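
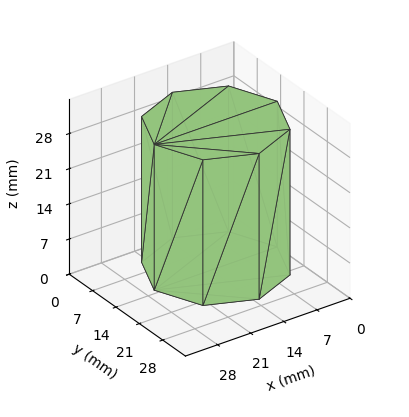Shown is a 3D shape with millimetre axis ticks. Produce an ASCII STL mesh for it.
Reading the render: the shape is a regular 8-sided prism (a cylinder approximated with 8 flat sides), circumscribed radius ≈ 13 mm, height ≈ 29 mm (dimensions read to the nearest mm from the axis ticks). For the STL, each face is triangulated and given an outward normal.

solid part
  facet normal 0.0000 0.0000 -1.0000
    outer loop
      vertex 13.000 26.000 0.000
      vertex 22.192 22.192 0.000
      vertex 26.000 13.000 0.000
    endloop
  endfacet
  facet normal 0.0000 0.0000 -1.0000
    outer loop
      vertex 3.808 22.192 0.000
      vertex 13.000 26.000 0.000
      vertex 26.000 13.000 0.000
    endloop
  endfacet
  facet normal 0.0000 0.0000 -1.0000
    outer loop
      vertex 0.000 13.000 0.000
      vertex 3.808 22.192 0.000
      vertex 26.000 13.000 0.000
    endloop
  endfacet
  facet normal 0.0000 0.0000 -1.0000
    outer loop
      vertex 3.808 3.808 0.000
      vertex 0.000 13.000 0.000
      vertex 26.000 13.000 0.000
    endloop
  endfacet
  facet normal 0.0000 0.0000 -1.0000
    outer loop
      vertex 13.000 0.000 0.000
      vertex 3.808 3.808 0.000
      vertex 26.000 13.000 0.000
    endloop
  endfacet
  facet normal 0.0000 0.0000 -1.0000
    outer loop
      vertex 22.192 3.808 0.000
      vertex 13.000 0.000 0.000
      vertex 26.000 13.000 0.000
    endloop
  endfacet
  facet normal 0.0000 0.0000 1.0000
    outer loop
      vertex 26.000 13.000 29.000
      vertex 22.192 22.192 29.000
      vertex 13.000 26.000 29.000
    endloop
  endfacet
  facet normal 0.0000 0.0000 1.0000
    outer loop
      vertex 26.000 13.000 29.000
      vertex 13.000 26.000 29.000
      vertex 3.808 22.192 29.000
    endloop
  endfacet
  facet normal 0.0000 0.0000 1.0000
    outer loop
      vertex 26.000 13.000 29.000
      vertex 3.808 22.192 29.000
      vertex 0.000 13.000 29.000
    endloop
  endfacet
  facet normal 0.0000 0.0000 1.0000
    outer loop
      vertex 26.000 13.000 29.000
      vertex 0.000 13.000 29.000
      vertex 3.808 3.808 29.000
    endloop
  endfacet
  facet normal 0.0000 0.0000 1.0000
    outer loop
      vertex 26.000 13.000 29.000
      vertex 3.808 3.808 29.000
      vertex 13.000 0.000 29.000
    endloop
  endfacet
  facet normal 0.0000 0.0000 1.0000
    outer loop
      vertex 26.000 13.000 29.000
      vertex 13.000 0.000 29.000
      vertex 22.192 3.808 29.000
    endloop
  endfacet
  facet normal 0.9239 0.3827 0.0000
    outer loop
      vertex 26.000 13.000 0.000
      vertex 22.192 22.192 0.000
      vertex 22.192 22.192 29.000
    endloop
  endfacet
  facet normal 0.9239 0.3827 0.0000
    outer loop
      vertex 26.000 13.000 0.000
      vertex 22.192 22.192 29.000
      vertex 26.000 13.000 29.000
    endloop
  endfacet
  facet normal 0.3827 0.9239 0.0000
    outer loop
      vertex 22.192 22.192 0.000
      vertex 13.000 26.000 0.000
      vertex 13.000 26.000 29.000
    endloop
  endfacet
  facet normal 0.3827 0.9239 0.0000
    outer loop
      vertex 22.192 22.192 0.000
      vertex 13.000 26.000 29.000
      vertex 22.192 22.192 29.000
    endloop
  endfacet
  facet normal -0.3827 0.9239 0.0000
    outer loop
      vertex 13.000 26.000 0.000
      vertex 3.808 22.192 0.000
      vertex 3.808 22.192 29.000
    endloop
  endfacet
  facet normal -0.3827 0.9239 0.0000
    outer loop
      vertex 13.000 26.000 0.000
      vertex 3.808 22.192 29.000
      vertex 13.000 26.000 29.000
    endloop
  endfacet
  facet normal -0.9239 0.3827 0.0000
    outer loop
      vertex 3.808 22.192 0.000
      vertex 0.000 13.000 0.000
      vertex 0.000 13.000 29.000
    endloop
  endfacet
  facet normal -0.9239 0.3827 0.0000
    outer loop
      vertex 3.808 22.192 0.000
      vertex 0.000 13.000 29.000
      vertex 3.808 22.192 29.000
    endloop
  endfacet
  facet normal -0.9239 -0.3827 0.0000
    outer loop
      vertex 0.000 13.000 0.000
      vertex 3.808 3.808 0.000
      vertex 3.808 3.808 29.000
    endloop
  endfacet
  facet normal -0.9239 -0.3827 0.0000
    outer loop
      vertex 0.000 13.000 0.000
      vertex 3.808 3.808 29.000
      vertex 0.000 13.000 29.000
    endloop
  endfacet
  facet normal -0.3827 -0.9239 0.0000
    outer loop
      vertex 3.808 3.808 0.000
      vertex 13.000 0.000 0.000
      vertex 13.000 0.000 29.000
    endloop
  endfacet
  facet normal -0.3827 -0.9239 0.0000
    outer loop
      vertex 3.808 3.808 0.000
      vertex 13.000 0.000 29.000
      vertex 3.808 3.808 29.000
    endloop
  endfacet
  facet normal 0.3827 -0.9239 0.0000
    outer loop
      vertex 13.000 0.000 0.000
      vertex 22.192 3.808 0.000
      vertex 22.192 3.808 29.000
    endloop
  endfacet
  facet normal 0.3827 -0.9239 0.0000
    outer loop
      vertex 13.000 0.000 0.000
      vertex 22.192 3.808 29.000
      vertex 13.000 0.000 29.000
    endloop
  endfacet
  facet normal 0.9239 -0.3827 0.0000
    outer loop
      vertex 22.192 3.808 0.000
      vertex 26.000 13.000 0.000
      vertex 26.000 13.000 29.000
    endloop
  endfacet
  facet normal 0.9239 -0.3827 0.0000
    outer loop
      vertex 22.192 3.808 0.000
      vertex 26.000 13.000 29.000
      vertex 22.192 3.808 29.000
    endloop
  endfacet
endsolid part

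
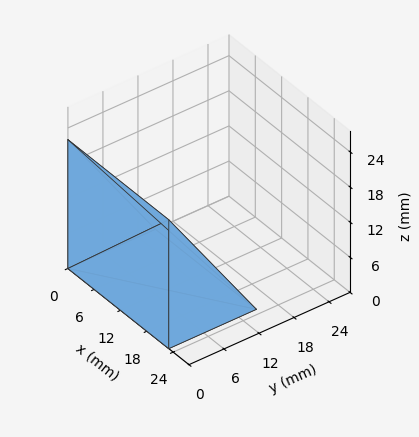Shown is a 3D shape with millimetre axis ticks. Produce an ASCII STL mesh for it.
Reading the render: the shape is a wedge (ramp): 23 × 15 mm base, rising to 22 mm along the y=0 edge and sloping linearly to z=0 at y=15 (dimensions read to the nearest mm from the axis ticks). For the STL, each face is triangulated and given an outward normal.

solid part
  facet normal 0.0000 0.0000 -1.0000
    outer loop
      vertex 23.000 15.000 0.000
      vertex 23.000 0.000 0.000
      vertex 0.000 0.000 0.000
    endloop
  endfacet
  facet normal 0.0000 0.0000 -1.0000
    outer loop
      vertex 0.000 15.000 0.000
      vertex 23.000 15.000 0.000
      vertex 0.000 0.000 0.000
    endloop
  endfacet
  facet normal 0.0000 -1.0000 0.0000
    outer loop
      vertex 0.000 0.000 0.000
      vertex 23.000 0.000 0.000
      vertex 23.000 0.000 22.000
    endloop
  endfacet
  facet normal 0.0000 -1.0000 0.0000
    outer loop
      vertex 0.000 0.000 0.000
      vertex 23.000 0.000 22.000
      vertex 0.000 0.000 22.000
    endloop
  endfacet
  facet normal 0.0000 0.8262 0.5633
    outer loop
      vertex 0.000 0.000 22.000
      vertex 23.000 0.000 22.000
      vertex 23.000 15.000 0.000
    endloop
  endfacet
  facet normal 0.0000 0.8262 0.5633
    outer loop
      vertex 0.000 0.000 22.000
      vertex 23.000 15.000 0.000
      vertex 0.000 15.000 0.000
    endloop
  endfacet
  facet normal -1.0000 0.0000 0.0000
    outer loop
      vertex 0.000 0.000 22.000
      vertex 0.000 15.000 0.000
      vertex 0.000 0.000 0.000
    endloop
  endfacet
  facet normal 1.0000 0.0000 0.0000
    outer loop
      vertex 23.000 0.000 0.000
      vertex 23.000 15.000 0.000
      vertex 23.000 0.000 22.000
    endloop
  endfacet
endsolid part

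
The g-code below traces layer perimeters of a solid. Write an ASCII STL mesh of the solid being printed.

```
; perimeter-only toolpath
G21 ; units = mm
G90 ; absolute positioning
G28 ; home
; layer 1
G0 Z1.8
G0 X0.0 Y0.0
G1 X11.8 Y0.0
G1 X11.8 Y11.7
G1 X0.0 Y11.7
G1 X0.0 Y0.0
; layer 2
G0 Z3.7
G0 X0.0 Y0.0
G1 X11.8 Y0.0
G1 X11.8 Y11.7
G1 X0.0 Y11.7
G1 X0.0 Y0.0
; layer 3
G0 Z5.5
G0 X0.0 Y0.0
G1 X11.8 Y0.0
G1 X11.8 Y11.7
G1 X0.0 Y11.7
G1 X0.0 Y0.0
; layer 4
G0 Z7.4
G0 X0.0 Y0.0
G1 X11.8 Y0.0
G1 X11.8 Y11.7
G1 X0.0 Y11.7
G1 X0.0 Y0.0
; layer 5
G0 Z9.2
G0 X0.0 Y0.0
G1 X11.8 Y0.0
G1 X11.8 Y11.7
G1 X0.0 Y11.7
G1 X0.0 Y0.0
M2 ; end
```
solid part
  facet normal 0.0000 0.0000 -1.0000
    outer loop
      vertex 11.8 11.7 0.0
      vertex 11.8 0.0 0.0
      vertex 0.0 0.0 0.0
    endloop
  endfacet
  facet normal 0.0000 0.0000 -1.0000
    outer loop
      vertex 0.0 11.7 0.0
      vertex 11.8 11.7 0.0
      vertex 0.0 0.0 0.0
    endloop
  endfacet
  facet normal 0.0000 0.0000 1.0000
    outer loop
      vertex 0.0 0.0 9.2
      vertex 11.8 0.0 9.2
      vertex 11.8 11.7 9.2
    endloop
  endfacet
  facet normal 0.0000 0.0000 1.0000
    outer loop
      vertex 0.0 0.0 9.2
      vertex 11.8 11.7 9.2
      vertex 0.0 11.7 9.2
    endloop
  endfacet
  facet normal 0.0000 -1.0000 0.0000
    outer loop
      vertex 0.0 0.0 0.0
      vertex 11.8 0.0 0.0
      vertex 11.8 0.0 9.2
    endloop
  endfacet
  facet normal 0.0000 -1.0000 0.0000
    outer loop
      vertex 0.0 0.0 0.0
      vertex 11.8 0.0 9.2
      vertex 0.0 0.0 9.2
    endloop
  endfacet
  facet normal 0.0000 1.0000 0.0000
    outer loop
      vertex 11.8 11.7 9.2
      vertex 11.8 11.7 0.0
      vertex 0.0 11.7 0.0
    endloop
  endfacet
  facet normal 0.0000 1.0000 0.0000
    outer loop
      vertex 0.0 11.7 9.2
      vertex 11.8 11.7 9.2
      vertex 0.0 11.7 0.0
    endloop
  endfacet
  facet normal -1.0000 0.0000 0.0000
    outer loop
      vertex 0.0 11.7 9.2
      vertex 0.0 11.7 0.0
      vertex 0.0 0.0 0.0
    endloop
  endfacet
  facet normal -1.0000 0.0000 0.0000
    outer loop
      vertex 0.0 0.0 9.2
      vertex 0.0 11.7 9.2
      vertex 0.0 0.0 0.0
    endloop
  endfacet
  facet normal 1.0000 0.0000 0.0000
    outer loop
      vertex 11.8 0.0 0.0
      vertex 11.8 11.7 0.0
      vertex 11.8 11.7 9.2
    endloop
  endfacet
  facet normal 1.0000 0.0000 0.0000
    outer loop
      vertex 11.8 0.0 0.0
      vertex 11.8 11.7 9.2
      vertex 11.8 0.0 9.2
    endloop
  endfacet
endsolid part

The G0 Z moves step by Δz≈1.8 mm. Every layer's G1 loop is the same polygon, so the solid is a straight extrusion of it from z=0 to z≈9.2. Closing with flat bottom and top caps and triangulating gives 12 facets — a rectangular box, roughly 11.8 × 11.7 mm footprint and 9.2 mm tall.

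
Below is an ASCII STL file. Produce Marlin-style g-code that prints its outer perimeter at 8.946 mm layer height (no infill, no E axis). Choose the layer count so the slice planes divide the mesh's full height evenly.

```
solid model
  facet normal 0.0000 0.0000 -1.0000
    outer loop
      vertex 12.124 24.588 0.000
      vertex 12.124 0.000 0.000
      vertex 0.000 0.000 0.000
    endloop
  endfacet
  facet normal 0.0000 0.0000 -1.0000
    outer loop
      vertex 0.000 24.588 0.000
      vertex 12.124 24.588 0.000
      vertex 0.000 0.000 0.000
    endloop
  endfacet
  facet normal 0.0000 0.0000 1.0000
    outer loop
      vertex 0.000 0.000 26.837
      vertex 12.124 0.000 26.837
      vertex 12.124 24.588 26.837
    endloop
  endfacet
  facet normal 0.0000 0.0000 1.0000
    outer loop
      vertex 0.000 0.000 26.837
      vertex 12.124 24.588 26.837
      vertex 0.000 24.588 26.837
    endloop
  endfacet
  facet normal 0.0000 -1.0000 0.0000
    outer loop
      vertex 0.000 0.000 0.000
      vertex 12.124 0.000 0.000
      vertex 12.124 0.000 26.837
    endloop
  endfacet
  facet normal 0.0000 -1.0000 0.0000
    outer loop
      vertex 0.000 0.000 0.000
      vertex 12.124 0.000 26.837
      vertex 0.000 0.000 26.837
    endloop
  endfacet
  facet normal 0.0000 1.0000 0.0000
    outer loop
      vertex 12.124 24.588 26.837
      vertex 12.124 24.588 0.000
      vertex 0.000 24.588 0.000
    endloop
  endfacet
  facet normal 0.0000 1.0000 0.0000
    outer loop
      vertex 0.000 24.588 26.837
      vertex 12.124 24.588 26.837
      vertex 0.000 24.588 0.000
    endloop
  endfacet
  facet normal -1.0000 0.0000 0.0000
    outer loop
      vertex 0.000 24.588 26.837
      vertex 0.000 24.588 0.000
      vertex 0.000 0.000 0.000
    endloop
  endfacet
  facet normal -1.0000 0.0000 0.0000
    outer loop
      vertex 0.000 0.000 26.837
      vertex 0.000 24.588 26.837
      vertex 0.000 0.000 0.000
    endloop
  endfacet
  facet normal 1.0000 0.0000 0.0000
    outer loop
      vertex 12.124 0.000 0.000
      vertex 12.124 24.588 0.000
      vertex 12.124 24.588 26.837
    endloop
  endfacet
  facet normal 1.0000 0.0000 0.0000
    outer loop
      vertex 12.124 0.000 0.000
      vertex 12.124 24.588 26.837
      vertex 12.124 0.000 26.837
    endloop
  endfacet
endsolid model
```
; perimeter-only toolpath
G21 ; units = mm
G90 ; absolute positioning
G28 ; home
; layer 1
G0 Z8.946
G0 X0.000 Y0.000
G1 X12.124 Y0.000
G1 X12.124 Y24.588
G1 X0.000 Y24.588
G1 X0.000 Y0.000
; layer 2
G0 Z17.891
G0 X0.000 Y0.000
G1 X12.124 Y0.000
G1 X12.124 Y24.588
G1 X0.000 Y24.588
G1 X0.000 Y0.000
; layer 3
G0 Z26.837
G0 X0.000 Y0.000
G1 X12.124 Y0.000
G1 X12.124 Y24.588
G1 X0.000 Y24.588
G1 X0.000 Y0.000
M2 ; end

The solid is a rectangular box, roughly 12.1 × 24.6 mm footprint and 26.8 mm tall. Slicing at Δz = 8.946 mm — 3 equal slices spanning the solid's height, so layer i sits at z = i·h/3 — gives 3 non-empty perimeters. Each is a 4-segment closed polygon; G0 lifts to the layer z and rapids to the start vertex, then G1 traces the edges.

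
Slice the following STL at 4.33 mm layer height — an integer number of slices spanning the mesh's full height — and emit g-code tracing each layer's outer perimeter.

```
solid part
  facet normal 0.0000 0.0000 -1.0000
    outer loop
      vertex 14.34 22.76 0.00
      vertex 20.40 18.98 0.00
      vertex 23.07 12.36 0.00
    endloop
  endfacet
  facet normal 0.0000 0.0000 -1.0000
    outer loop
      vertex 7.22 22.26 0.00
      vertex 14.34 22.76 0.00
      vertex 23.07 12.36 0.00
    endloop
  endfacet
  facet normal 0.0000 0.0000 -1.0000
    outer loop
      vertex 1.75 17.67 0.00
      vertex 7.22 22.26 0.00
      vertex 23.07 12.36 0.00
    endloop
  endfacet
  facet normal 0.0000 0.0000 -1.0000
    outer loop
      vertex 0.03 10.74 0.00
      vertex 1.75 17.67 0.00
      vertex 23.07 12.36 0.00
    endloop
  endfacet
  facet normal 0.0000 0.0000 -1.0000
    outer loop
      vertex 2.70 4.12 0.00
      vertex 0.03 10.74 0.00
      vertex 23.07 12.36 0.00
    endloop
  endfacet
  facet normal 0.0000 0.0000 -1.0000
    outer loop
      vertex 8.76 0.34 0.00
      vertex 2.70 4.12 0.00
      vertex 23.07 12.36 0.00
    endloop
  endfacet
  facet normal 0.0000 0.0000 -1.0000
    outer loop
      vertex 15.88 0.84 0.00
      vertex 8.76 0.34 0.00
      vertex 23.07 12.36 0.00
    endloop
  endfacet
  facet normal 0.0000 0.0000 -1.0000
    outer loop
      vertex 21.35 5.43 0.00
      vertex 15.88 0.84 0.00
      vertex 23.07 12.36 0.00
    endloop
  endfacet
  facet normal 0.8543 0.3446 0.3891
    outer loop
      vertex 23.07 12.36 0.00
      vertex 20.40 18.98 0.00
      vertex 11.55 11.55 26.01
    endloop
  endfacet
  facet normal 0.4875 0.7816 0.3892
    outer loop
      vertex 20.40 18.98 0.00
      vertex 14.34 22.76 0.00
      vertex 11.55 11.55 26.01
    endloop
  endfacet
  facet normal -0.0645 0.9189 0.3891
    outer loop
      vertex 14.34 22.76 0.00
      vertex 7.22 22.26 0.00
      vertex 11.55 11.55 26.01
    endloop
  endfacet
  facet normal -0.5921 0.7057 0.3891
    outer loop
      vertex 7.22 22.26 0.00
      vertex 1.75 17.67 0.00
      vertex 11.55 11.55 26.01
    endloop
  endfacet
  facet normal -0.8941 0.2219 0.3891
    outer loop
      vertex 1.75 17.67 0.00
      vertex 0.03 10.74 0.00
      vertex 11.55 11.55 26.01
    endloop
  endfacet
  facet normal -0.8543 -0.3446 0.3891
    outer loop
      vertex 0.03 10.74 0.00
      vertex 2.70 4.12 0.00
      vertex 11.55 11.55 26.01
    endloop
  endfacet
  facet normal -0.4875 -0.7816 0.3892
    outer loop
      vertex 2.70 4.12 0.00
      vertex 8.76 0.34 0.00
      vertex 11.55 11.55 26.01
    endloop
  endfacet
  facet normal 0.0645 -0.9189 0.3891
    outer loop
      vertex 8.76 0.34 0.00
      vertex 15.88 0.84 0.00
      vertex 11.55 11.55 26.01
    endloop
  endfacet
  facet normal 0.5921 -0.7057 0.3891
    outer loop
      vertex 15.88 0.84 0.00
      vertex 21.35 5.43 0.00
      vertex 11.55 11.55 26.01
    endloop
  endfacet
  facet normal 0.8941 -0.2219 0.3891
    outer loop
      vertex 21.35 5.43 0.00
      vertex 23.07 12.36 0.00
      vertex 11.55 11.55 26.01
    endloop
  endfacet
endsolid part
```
; perimeter-only toolpath
G21 ; units = mm
G90 ; absolute positioning
G28 ; home
; layer 1
G0 Z4.33
G0 X21.15 Y12.22
G1 X18.93 Y17.74
G1 X13.88 Y20.89
G1 X7.94 Y20.48
G1 X3.38 Y16.65
G1 X1.95 Y10.88
G1 X4.17 Y5.36
G1 X9.22 Y2.21
G1 X15.16 Y2.62
G1 X19.72 Y6.45
G1 X21.15 Y12.22
; layer 2
G0 Z8.67
G0 X19.23 Y12.09
G1 X17.45 Y16.50
G1 X13.41 Y19.02
G1 X8.66 Y18.69
G1 X5.02 Y15.63
G1 X3.87 Y11.01
G1 X5.65 Y6.60
G1 X9.69 Y4.08
G1 X14.44 Y4.41
G1 X18.08 Y7.47
G1 X19.23 Y12.09
; layer 3
G0 Z13.00
G0 X17.31 Y11.96
G1 X15.97 Y15.27
G1 X12.95 Y17.16
G1 X9.38 Y16.91
G1 X6.65 Y14.61
G1 X5.79 Y11.14
G1 X7.12 Y7.84
G1 X10.16 Y5.95
G1 X13.71 Y6.20
G1 X16.45 Y8.49
G1 X17.31 Y11.96
; layer 4
G0 Z17.34
G0 X15.39 Y11.82
G1 X14.50 Y14.03
G1 X12.48 Y15.29
G1 X10.11 Y15.12
G1 X8.28 Y13.59
G1 X7.71 Y11.28
G1 X8.60 Y9.07
G1 X10.62 Y7.81
G1 X12.99 Y7.98
G1 X14.82 Y9.51
G1 X15.39 Y11.82
; layer 5
G0 Z21.68
G0 X13.47 Y11.69
G1 X13.03 Y12.79
G1 X12.02 Y13.42
G1 X10.83 Y13.34
G1 X9.92 Y12.57
G1 X9.63 Y11.42
G1 X10.08 Y10.31
G1 X11.09 Y9.68
G1 X12.27 Y9.77
G1 X13.18 Y10.53
G1 X13.47 Y11.69
M2 ; end

The solid is a regular 10-sided pyramid, base circumscribed radius ≈ 11.6 mm, apex at z ≈ 26 mm. Slicing at Δz = 4.33 mm — 6 equal slices spanning the solid's height, so layer i sits at z = i·h/6 — gives 5 non-empty perimeters. Each is a 10-segment closed polygon; G0 lifts to the layer z and rapids to the start vertex, then G1 traces the edges. The cross-section shrinks linearly with z (the slice at the apex is degenerate and omitted).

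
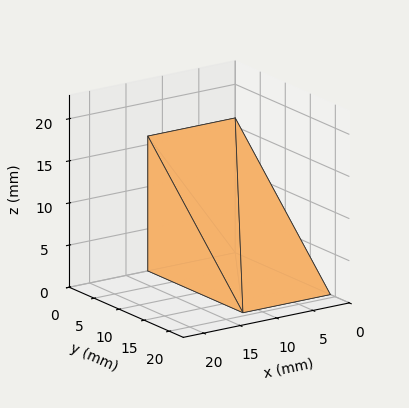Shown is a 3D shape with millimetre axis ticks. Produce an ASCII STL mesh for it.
Reading the render: the shape is a wedge (ramp): 12 × 19 mm base, rising to 16 mm along the y=0 edge and sloping linearly to z=0 at y=19 (dimensions read to the nearest mm from the axis ticks). For the STL, each face is triangulated and given an outward normal.

solid part
  facet normal 0.0000 0.0000 -1.0000
    outer loop
      vertex 12.000 19.000 0.000
      vertex 12.000 0.000 0.000
      vertex 0.000 0.000 0.000
    endloop
  endfacet
  facet normal 0.0000 0.0000 -1.0000
    outer loop
      vertex 0.000 19.000 0.000
      vertex 12.000 19.000 0.000
      vertex 0.000 0.000 0.000
    endloop
  endfacet
  facet normal 0.0000 -1.0000 0.0000
    outer loop
      vertex 0.000 0.000 0.000
      vertex 12.000 0.000 0.000
      vertex 12.000 0.000 16.000
    endloop
  endfacet
  facet normal 0.0000 -1.0000 0.0000
    outer loop
      vertex 0.000 0.000 0.000
      vertex 12.000 0.000 16.000
      vertex 0.000 0.000 16.000
    endloop
  endfacet
  facet normal 0.0000 0.6441 0.7649
    outer loop
      vertex 0.000 0.000 16.000
      vertex 12.000 0.000 16.000
      vertex 12.000 19.000 0.000
    endloop
  endfacet
  facet normal 0.0000 0.6441 0.7649
    outer loop
      vertex 0.000 0.000 16.000
      vertex 12.000 19.000 0.000
      vertex 0.000 19.000 0.000
    endloop
  endfacet
  facet normal -1.0000 0.0000 0.0000
    outer loop
      vertex 0.000 0.000 16.000
      vertex 0.000 19.000 0.000
      vertex 0.000 0.000 0.000
    endloop
  endfacet
  facet normal 1.0000 0.0000 0.0000
    outer loop
      vertex 12.000 0.000 0.000
      vertex 12.000 19.000 0.000
      vertex 12.000 0.000 16.000
    endloop
  endfacet
endsolid part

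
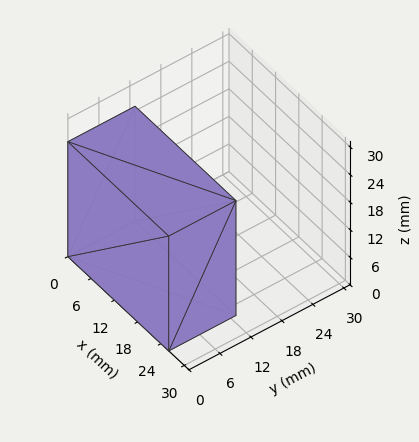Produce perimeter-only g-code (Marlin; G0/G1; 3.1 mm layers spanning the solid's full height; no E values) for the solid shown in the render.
Reading the render: the shape is a rectangular box, roughly 26 × 13 mm footprint and 25 mm tall (dimensions read to the nearest mm from the axis ticks). For the g-code, the solid's height is divided into equal slices at the stated Δz and each level perimeter traced with G1 moves after a G0 lift.

; perimeter-only toolpath
G21 ; units = mm
G90 ; absolute positioning
G28 ; home
; layer 1
G0 Z3.1
G0 X0.0 Y0.0
G1 X26.0 Y0.0
G1 X26.0 Y13.0
G1 X0.0 Y13.0
G1 X0.0 Y0.0
; layer 2
G0 Z6.2
G0 X0.0 Y0.0
G1 X26.0 Y0.0
G1 X26.0 Y13.0
G1 X0.0 Y13.0
G1 X0.0 Y0.0
; layer 3
G0 Z9.4
G0 X0.0 Y0.0
G1 X26.0 Y0.0
G1 X26.0 Y13.0
G1 X0.0 Y13.0
G1 X0.0 Y0.0
; layer 4
G0 Z12.5
G0 X0.0 Y0.0
G1 X26.0 Y0.0
G1 X26.0 Y13.0
G1 X0.0 Y13.0
G1 X0.0 Y0.0
; layer 5
G0 Z15.6
G0 X0.0 Y0.0
G1 X26.0 Y0.0
G1 X26.0 Y13.0
G1 X0.0 Y13.0
G1 X0.0 Y0.0
; layer 6
G0 Z18.8
G0 X0.0 Y0.0
G1 X26.0 Y0.0
G1 X26.0 Y13.0
G1 X0.0 Y13.0
G1 X0.0 Y0.0
; layer 7
G0 Z21.9
G0 X0.0 Y0.0
G1 X26.0 Y0.0
G1 X26.0 Y13.0
G1 X0.0 Y13.0
G1 X0.0 Y0.0
; layer 8
G0 Z25.0
G0 X0.0 Y0.0
G1 X26.0 Y0.0
G1 X26.0 Y13.0
G1 X0.0 Y13.0
G1 X0.0 Y0.0
M2 ; end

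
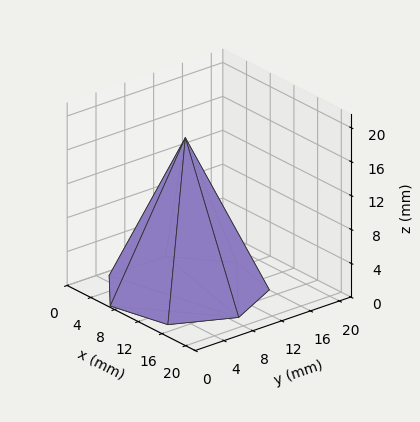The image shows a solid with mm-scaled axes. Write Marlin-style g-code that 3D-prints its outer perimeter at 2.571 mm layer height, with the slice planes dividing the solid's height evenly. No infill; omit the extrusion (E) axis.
Reading the render: the shape is a regular 7-sided pyramid, base circumscribed radius ≈ 9 mm, apex at z ≈ 18 mm (dimensions read to the nearest mm from the axis ticks). For the g-code, the solid's height is divided into equal slices at the stated Δz and each level perimeter traced with G1 moves after a G0 lift.

; perimeter-only toolpath
G21 ; units = mm
G90 ; absolute positioning
G28 ; home
; layer 1
G0 Z2.571
G0 X16.714 Y9.000
G1 X13.809 Y15.031
G1 X7.283 Y16.521
G1 X2.049 Y12.347
G1 X2.049 Y5.653
G1 X7.283 Y1.479
G1 X13.809 Y2.969
G1 X16.714 Y9.000
; layer 2
G0 Z5.143
G0 X15.429 Y9.000
G1 X13.008 Y14.026
G1 X7.569 Y15.267
G1 X3.208 Y11.789
G1 X3.208 Y6.211
G1 X7.569 Y2.733
G1 X13.008 Y3.974
G1 X15.429 Y9.000
; layer 3
G0 Z7.714
G0 X14.143 Y9.000
G1 X12.206 Y13.021
G1 X7.855 Y14.014
G1 X4.366 Y11.231
G1 X4.366 Y6.769
G1 X7.855 Y3.986
G1 X12.206 Y4.979
G1 X14.143 Y9.000
; layer 4
G0 Z10.286
G0 X12.857 Y9.000
G1 X11.405 Y12.015
G1 X8.142 Y12.760
G1 X5.525 Y10.674
G1 X5.525 Y7.326
G1 X8.142 Y5.240
G1 X11.405 Y5.985
G1 X12.857 Y9.000
; layer 5
G0 Z12.857
G0 X11.571 Y9.000
G1 X10.603 Y11.010
G1 X8.428 Y11.507
G1 X6.683 Y10.116
G1 X6.683 Y7.884
G1 X8.428 Y6.493
G1 X10.603 Y6.990
G1 X11.571 Y9.000
; layer 6
G0 Z15.429
G0 X10.286 Y9.000
G1 X9.802 Y10.005
G1 X8.714 Y10.253
G1 X7.842 Y9.558
G1 X7.842 Y8.442
G1 X8.714 Y7.747
G1 X9.802 Y7.995
G1 X10.286 Y9.000
M2 ; end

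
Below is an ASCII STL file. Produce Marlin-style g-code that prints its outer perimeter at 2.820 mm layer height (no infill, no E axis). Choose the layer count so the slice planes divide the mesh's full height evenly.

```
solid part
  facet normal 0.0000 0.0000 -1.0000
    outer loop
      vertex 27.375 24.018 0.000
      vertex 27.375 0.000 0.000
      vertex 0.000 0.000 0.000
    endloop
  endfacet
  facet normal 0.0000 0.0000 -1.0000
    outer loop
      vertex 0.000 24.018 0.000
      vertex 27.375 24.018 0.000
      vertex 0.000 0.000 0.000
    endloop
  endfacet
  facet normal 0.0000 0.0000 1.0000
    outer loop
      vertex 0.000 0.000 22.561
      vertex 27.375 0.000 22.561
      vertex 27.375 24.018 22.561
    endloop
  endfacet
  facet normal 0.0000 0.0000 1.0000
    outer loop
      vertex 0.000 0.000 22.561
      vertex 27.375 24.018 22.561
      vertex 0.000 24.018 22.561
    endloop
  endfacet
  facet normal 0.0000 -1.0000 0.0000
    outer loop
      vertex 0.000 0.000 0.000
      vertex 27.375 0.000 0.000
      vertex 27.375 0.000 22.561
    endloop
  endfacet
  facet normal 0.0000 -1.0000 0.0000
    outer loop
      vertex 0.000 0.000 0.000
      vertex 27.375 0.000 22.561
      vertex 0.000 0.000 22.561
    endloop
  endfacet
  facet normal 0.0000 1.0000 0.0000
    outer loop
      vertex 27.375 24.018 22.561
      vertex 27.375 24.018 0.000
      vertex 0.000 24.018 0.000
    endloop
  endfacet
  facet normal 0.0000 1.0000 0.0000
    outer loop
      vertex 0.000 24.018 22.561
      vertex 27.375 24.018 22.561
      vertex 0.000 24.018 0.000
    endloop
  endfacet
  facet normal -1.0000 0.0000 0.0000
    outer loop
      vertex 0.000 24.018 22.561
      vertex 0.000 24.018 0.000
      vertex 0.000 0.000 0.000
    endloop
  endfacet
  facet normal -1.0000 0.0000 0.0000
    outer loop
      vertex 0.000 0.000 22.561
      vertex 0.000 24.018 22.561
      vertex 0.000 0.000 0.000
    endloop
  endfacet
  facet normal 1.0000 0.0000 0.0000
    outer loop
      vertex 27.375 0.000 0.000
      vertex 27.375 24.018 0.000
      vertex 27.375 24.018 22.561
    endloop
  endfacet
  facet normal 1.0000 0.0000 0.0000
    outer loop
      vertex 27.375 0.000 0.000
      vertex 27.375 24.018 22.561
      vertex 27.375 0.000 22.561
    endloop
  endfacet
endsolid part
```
; perimeter-only toolpath
G21 ; units = mm
G90 ; absolute positioning
G28 ; home
; layer 1
G0 Z2.820
G0 X0.000 Y0.000
G1 X27.375 Y0.000
G1 X27.375 Y24.018
G1 X0.000 Y24.018
G1 X0.000 Y0.000
; layer 2
G0 Z5.640
G0 X0.000 Y0.000
G1 X27.375 Y0.000
G1 X27.375 Y24.018
G1 X0.000 Y24.018
G1 X0.000 Y0.000
; layer 3
G0 Z8.460
G0 X0.000 Y0.000
G1 X27.375 Y0.000
G1 X27.375 Y24.018
G1 X0.000 Y24.018
G1 X0.000 Y0.000
; layer 4
G0 Z11.280
G0 X0.000 Y0.000
G1 X27.375 Y0.000
G1 X27.375 Y24.018
G1 X0.000 Y24.018
G1 X0.000 Y0.000
; layer 5
G0 Z14.101
G0 X0.000 Y0.000
G1 X27.375 Y0.000
G1 X27.375 Y24.018
G1 X0.000 Y24.018
G1 X0.000 Y0.000
; layer 6
G0 Z16.921
G0 X0.000 Y0.000
G1 X27.375 Y0.000
G1 X27.375 Y24.018
G1 X0.000 Y24.018
G1 X0.000 Y0.000
; layer 7
G0 Z19.741
G0 X0.000 Y0.000
G1 X27.375 Y0.000
G1 X27.375 Y24.018
G1 X0.000 Y24.018
G1 X0.000 Y0.000
; layer 8
G0 Z22.561
G0 X0.000 Y0.000
G1 X27.375 Y0.000
G1 X27.375 Y24.018
G1 X0.000 Y24.018
G1 X0.000 Y0.000
M2 ; end

The solid is a rectangular box, roughly 27.4 × 24 mm footprint and 22.6 mm tall. Slicing at Δz = 2.820 mm — 8 equal slices spanning the solid's height, so layer i sits at z = i·h/8 — gives 8 non-empty perimeters. Each is a 4-segment closed polygon; G0 lifts to the layer z and rapids to the start vertex, then G1 traces the edges.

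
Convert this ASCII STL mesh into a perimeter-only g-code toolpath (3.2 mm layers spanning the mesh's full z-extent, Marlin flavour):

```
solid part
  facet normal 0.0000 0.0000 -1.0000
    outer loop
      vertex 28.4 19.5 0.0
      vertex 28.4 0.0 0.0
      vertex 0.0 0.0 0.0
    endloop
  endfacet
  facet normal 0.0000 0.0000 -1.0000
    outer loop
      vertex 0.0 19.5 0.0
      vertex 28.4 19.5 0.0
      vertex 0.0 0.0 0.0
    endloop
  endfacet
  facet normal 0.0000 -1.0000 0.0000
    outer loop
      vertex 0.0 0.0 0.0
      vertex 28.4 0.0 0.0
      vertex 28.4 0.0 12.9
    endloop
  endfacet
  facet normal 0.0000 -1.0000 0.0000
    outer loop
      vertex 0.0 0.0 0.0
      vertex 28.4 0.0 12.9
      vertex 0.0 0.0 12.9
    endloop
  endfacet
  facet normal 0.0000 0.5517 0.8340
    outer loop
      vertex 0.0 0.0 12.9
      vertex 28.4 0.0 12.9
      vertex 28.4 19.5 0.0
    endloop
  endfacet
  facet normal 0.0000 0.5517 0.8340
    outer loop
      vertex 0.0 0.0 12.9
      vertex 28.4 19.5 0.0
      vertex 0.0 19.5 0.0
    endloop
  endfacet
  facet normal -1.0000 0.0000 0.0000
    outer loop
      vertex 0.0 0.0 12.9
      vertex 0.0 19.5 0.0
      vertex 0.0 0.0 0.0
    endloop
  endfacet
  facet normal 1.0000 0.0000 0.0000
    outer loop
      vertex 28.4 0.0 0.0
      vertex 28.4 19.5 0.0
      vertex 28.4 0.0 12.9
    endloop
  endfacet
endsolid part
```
; perimeter-only toolpath
G21 ; units = mm
G90 ; absolute positioning
G28 ; home
; layer 1
G0 Z3.2
G0 X0.0 Y0.0
G1 X28.4 Y0.0
G1 X28.4 Y14.6
G1 X0.0 Y14.6
G1 X0.0 Y0.0
; layer 2
G0 Z6.5
G0 X0.0 Y0.0
G1 X28.4 Y0.0
G1 X28.4 Y9.8
G1 X0.0 Y9.8
G1 X0.0 Y0.0
; layer 3
G0 Z9.7
G0 X0.0 Y0.0
G1 X28.4 Y0.0
G1 X28.4 Y4.9
G1 X0.0 Y4.9
G1 X0.0 Y0.0
M2 ; end

The solid is a wedge (ramp): 28.4 × 19.5 mm base, rising to 12.9 mm along the y=0 edge and sloping linearly to z=0 at y=19.5. Slicing at Δz = 3.2 mm — 4 equal slices spanning the solid's height, so layer i sits at z = i·h/4 — gives 3 non-empty perimeters. Each is a 4-segment closed polygon; G0 lifts to the layer z and rapids to the start vertex, then G1 traces the edges. The cross-section shrinks linearly with z (the slice at the apex is degenerate and omitted).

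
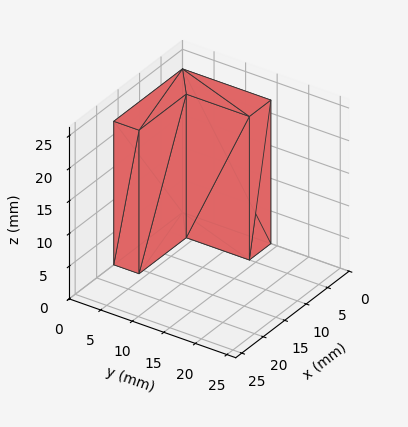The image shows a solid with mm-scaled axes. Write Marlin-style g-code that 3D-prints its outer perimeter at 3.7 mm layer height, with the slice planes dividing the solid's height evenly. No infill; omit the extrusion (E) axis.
Reading the render: the shape is an L-shaped prism: outer 16 × 14 mm, arm thicknesses ≈ 4 mm (horizontal) and 5 mm (vertical), extruded 22 mm in z (dimensions read to the nearest mm from the axis ticks). For the g-code, the solid's height is divided into equal slices at the stated Δz and each level perimeter traced with G1 moves after a G0 lift.

; perimeter-only toolpath
G21 ; units = mm
G90 ; absolute positioning
G28 ; home
; layer 1
G0 Z3.7
G0 X0.0 Y0.0
G1 X16.0 Y0.0
G1 X16.0 Y4.0
G1 X5.0 Y4.0
G1 X5.0 Y14.0
G1 X0.0 Y14.0
G1 X0.0 Y0.0
; layer 2
G0 Z7.3
G0 X0.0 Y0.0
G1 X16.0 Y0.0
G1 X16.0 Y4.0
G1 X5.0 Y4.0
G1 X5.0 Y14.0
G1 X0.0 Y14.0
G1 X0.0 Y0.0
; layer 3
G0 Z11.0
G0 X0.0 Y0.0
G1 X16.0 Y0.0
G1 X16.0 Y4.0
G1 X5.0 Y4.0
G1 X5.0 Y14.0
G1 X0.0 Y14.0
G1 X0.0 Y0.0
; layer 4
G0 Z14.7
G0 X0.0 Y0.0
G1 X16.0 Y0.0
G1 X16.0 Y4.0
G1 X5.0 Y4.0
G1 X5.0 Y14.0
G1 X0.0 Y14.0
G1 X0.0 Y0.0
; layer 5
G0 Z18.3
G0 X0.0 Y0.0
G1 X16.0 Y0.0
G1 X16.0 Y4.0
G1 X5.0 Y4.0
G1 X5.0 Y14.0
G1 X0.0 Y14.0
G1 X0.0 Y0.0
; layer 6
G0 Z22.0
G0 X0.0 Y0.0
G1 X16.0 Y0.0
G1 X16.0 Y4.0
G1 X5.0 Y4.0
G1 X5.0 Y14.0
G1 X0.0 Y14.0
G1 X0.0 Y0.0
M2 ; end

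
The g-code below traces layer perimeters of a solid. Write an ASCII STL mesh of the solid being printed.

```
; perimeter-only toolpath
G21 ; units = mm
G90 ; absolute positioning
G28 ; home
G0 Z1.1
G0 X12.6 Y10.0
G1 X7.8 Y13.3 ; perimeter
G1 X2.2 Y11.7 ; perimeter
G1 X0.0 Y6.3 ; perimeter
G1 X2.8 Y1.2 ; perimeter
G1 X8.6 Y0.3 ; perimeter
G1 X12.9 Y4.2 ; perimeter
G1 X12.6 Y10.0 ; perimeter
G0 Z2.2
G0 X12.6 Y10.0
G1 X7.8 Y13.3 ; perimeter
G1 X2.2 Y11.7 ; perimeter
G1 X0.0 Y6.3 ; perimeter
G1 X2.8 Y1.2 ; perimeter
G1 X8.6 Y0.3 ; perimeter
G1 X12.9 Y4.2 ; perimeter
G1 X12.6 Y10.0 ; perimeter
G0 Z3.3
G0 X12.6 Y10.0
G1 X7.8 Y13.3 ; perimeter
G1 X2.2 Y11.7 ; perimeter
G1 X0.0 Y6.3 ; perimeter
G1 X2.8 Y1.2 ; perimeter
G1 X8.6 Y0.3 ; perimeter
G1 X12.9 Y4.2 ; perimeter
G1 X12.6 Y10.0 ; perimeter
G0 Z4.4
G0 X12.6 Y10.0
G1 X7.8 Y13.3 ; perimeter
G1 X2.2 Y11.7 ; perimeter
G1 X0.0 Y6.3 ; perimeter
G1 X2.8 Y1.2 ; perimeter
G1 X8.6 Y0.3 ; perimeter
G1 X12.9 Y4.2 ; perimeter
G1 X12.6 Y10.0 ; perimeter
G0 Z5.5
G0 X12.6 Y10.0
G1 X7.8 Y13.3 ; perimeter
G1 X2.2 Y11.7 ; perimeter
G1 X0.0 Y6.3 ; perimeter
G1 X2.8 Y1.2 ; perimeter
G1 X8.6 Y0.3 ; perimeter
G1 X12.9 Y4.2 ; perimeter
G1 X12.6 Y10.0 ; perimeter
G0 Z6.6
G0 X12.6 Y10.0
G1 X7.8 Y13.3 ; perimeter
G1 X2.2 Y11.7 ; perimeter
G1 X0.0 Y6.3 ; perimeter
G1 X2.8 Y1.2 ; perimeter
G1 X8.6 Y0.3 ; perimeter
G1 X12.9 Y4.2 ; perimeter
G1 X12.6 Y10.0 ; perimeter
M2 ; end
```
solid part
  facet normal 0.0000 0.0000 -1.0000
    outer loop
      vertex 2.2 11.7 0.0
      vertex 7.8 13.3 0.0
      vertex 12.6 10.0 0.0
    endloop
  endfacet
  facet normal 0.0000 0.0000 -1.0000
    outer loop
      vertex 0.0 6.3 0.0
      vertex 2.2 11.7 0.0
      vertex 12.6 10.0 0.0
    endloop
  endfacet
  facet normal 0.0000 0.0000 -1.0000
    outer loop
      vertex 2.8 1.2 0.0
      vertex 0.0 6.3 0.0
      vertex 12.6 10.0 0.0
    endloop
  endfacet
  facet normal 0.0000 0.0000 -1.0000
    outer loop
      vertex 8.6 0.3 0.0
      vertex 2.8 1.2 0.0
      vertex 12.6 10.0 0.0
    endloop
  endfacet
  facet normal 0.0000 0.0000 -1.0000
    outer loop
      vertex 12.9 4.2 0.0
      vertex 8.6 0.3 0.0
      vertex 12.6 10.0 0.0
    endloop
  endfacet
  facet normal 0.0000 0.0000 1.0000
    outer loop
      vertex 12.6 10.0 6.6
      vertex 7.8 13.3 6.6
      vertex 2.2 11.7 6.6
    endloop
  endfacet
  facet normal 0.0000 0.0000 1.0000
    outer loop
      vertex 12.6 10.0 6.6
      vertex 2.2 11.7 6.6
      vertex 0.0 6.3 6.6
    endloop
  endfacet
  facet normal 0.0000 0.0000 1.0000
    outer loop
      vertex 12.6 10.0 6.6
      vertex 0.0 6.3 6.6
      vertex 2.8 1.2 6.6
    endloop
  endfacet
  facet normal 0.0000 0.0000 1.0000
    outer loop
      vertex 12.6 10.0 6.6
      vertex 2.8 1.2 6.6
      vertex 8.6 0.3 6.6
    endloop
  endfacet
  facet normal 0.0000 0.0000 1.0000
    outer loop
      vertex 12.6 10.0 6.6
      vertex 8.6 0.3 6.6
      vertex 12.9 4.2 6.6
    endloop
  endfacet
  facet normal 0.5665 0.8240 0.0000
    outer loop
      vertex 12.6 10.0 0.0
      vertex 7.8 13.3 0.0
      vertex 7.8 13.3 6.6
    endloop
  endfacet
  facet normal 0.5665 0.8240 0.0000
    outer loop
      vertex 12.6 10.0 0.0
      vertex 7.8 13.3 6.6
      vertex 12.6 10.0 6.6
    endloop
  endfacet
  facet normal -0.2747 0.9615 0.0000
    outer loop
      vertex 7.8 13.3 0.0
      vertex 2.2 11.7 0.0
      vertex 2.2 11.7 6.6
    endloop
  endfacet
  facet normal -0.2747 0.9615 0.0000
    outer loop
      vertex 7.8 13.3 0.0
      vertex 2.2 11.7 6.6
      vertex 7.8 13.3 6.6
    endloop
  endfacet
  facet normal -0.9261 0.3773 0.0000
    outer loop
      vertex 2.2 11.7 0.0
      vertex 0.0 6.3 0.0
      vertex 0.0 6.3 6.6
    endloop
  endfacet
  facet normal -0.9261 0.3773 0.0000
    outer loop
      vertex 2.2 11.7 0.0
      vertex 0.0 6.3 6.6
      vertex 2.2 11.7 6.6
    endloop
  endfacet
  facet normal -0.8766 -0.4813 0.0000
    outer loop
      vertex 0.0 6.3 0.0
      vertex 2.8 1.2 0.0
      vertex 2.8 1.2 6.6
    endloop
  endfacet
  facet normal -0.8766 -0.4813 0.0000
    outer loop
      vertex 0.0 6.3 0.0
      vertex 2.8 1.2 6.6
      vertex 0.0 6.3 6.6
    endloop
  endfacet
  facet normal -0.1533 -0.9882 0.0000
    outer loop
      vertex 2.8 1.2 0.0
      vertex 8.6 0.3 0.0
      vertex 8.6 0.3 6.6
    endloop
  endfacet
  facet normal -0.1533 -0.9882 0.0000
    outer loop
      vertex 2.8 1.2 0.0
      vertex 8.6 0.3 6.6
      vertex 2.8 1.2 6.6
    endloop
  endfacet
  facet normal 0.6718 -0.7407 0.0000
    outer loop
      vertex 8.6 0.3 0.0
      vertex 12.9 4.2 0.0
      vertex 12.9 4.2 6.6
    endloop
  endfacet
  facet normal 0.6718 -0.7407 0.0000
    outer loop
      vertex 8.6 0.3 0.0
      vertex 12.9 4.2 6.6
      vertex 8.6 0.3 6.6
    endloop
  endfacet
  facet normal 0.9987 0.0517 0.0000
    outer loop
      vertex 12.9 4.2 0.0
      vertex 12.6 10.0 0.0
      vertex 12.6 10.0 6.6
    endloop
  endfacet
  facet normal 0.9987 0.0517 0.0000
    outer loop
      vertex 12.9 4.2 0.0
      vertex 12.6 10.0 6.6
      vertex 12.9 4.2 6.6
    endloop
  endfacet
endsolid part

The G0 Z moves step by Δz≈1.1 mm. Every layer's G1 loop is the same polygon, so the solid is a straight extrusion of it from z=0 to z≈6.6. Closing with flat bottom and top caps and triangulating gives 24 facets — a regular 7-sided prism (a cylinder approximated with 7 flat sides), circumscribed radius ≈ 6.7 mm, height ≈ 6.6 mm.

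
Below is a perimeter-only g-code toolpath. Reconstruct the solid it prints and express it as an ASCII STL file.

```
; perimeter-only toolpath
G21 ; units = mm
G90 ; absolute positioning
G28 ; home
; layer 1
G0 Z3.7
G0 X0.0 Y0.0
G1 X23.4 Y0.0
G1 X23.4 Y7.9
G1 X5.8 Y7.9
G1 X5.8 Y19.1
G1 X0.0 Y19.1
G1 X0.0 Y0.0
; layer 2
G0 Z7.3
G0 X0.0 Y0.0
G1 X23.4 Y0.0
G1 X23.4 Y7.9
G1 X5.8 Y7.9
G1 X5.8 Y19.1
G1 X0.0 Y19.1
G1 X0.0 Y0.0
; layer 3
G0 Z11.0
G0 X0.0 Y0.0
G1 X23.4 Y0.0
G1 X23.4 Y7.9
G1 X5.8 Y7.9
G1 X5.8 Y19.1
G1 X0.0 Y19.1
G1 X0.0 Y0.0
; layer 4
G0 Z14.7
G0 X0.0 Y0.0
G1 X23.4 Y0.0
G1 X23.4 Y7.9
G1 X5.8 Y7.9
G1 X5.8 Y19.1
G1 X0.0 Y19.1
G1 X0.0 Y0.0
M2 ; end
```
solid part
  facet normal 0.0000 0.0000 -1.0000
    outer loop
      vertex 23.4 7.9 0.0
      vertex 23.4 0.0 0.0
      vertex 0.0 0.0 0.0
    endloop
  endfacet
  facet normal 0.0000 0.0000 -1.0000
    outer loop
      vertex 5.8 7.9 0.0
      vertex 23.4 7.9 0.0
      vertex 0.0 0.0 0.0
    endloop
  endfacet
  facet normal 0.0000 0.0000 -1.0000
    outer loop
      vertex 5.8 19.1 0.0
      vertex 5.8 7.9 0.0
      vertex 0.0 0.0 0.0
    endloop
  endfacet
  facet normal 0.0000 0.0000 -1.0000
    outer loop
      vertex 0.0 19.1 0.0
      vertex 5.8 19.1 0.0
      vertex 0.0 0.0 0.0
    endloop
  endfacet
  facet normal 0.0000 0.0000 1.0000
    outer loop
      vertex 0.0 0.0 14.7
      vertex 23.4 0.0 14.7
      vertex 23.4 7.9 14.7
    endloop
  endfacet
  facet normal 0.0000 0.0000 1.0000
    outer loop
      vertex 0.0 0.0 14.7
      vertex 23.4 7.9 14.7
      vertex 5.8 7.9 14.7
    endloop
  endfacet
  facet normal 0.0000 0.0000 1.0000
    outer loop
      vertex 0.0 0.0 14.7
      vertex 5.8 7.9 14.7
      vertex 5.8 19.1 14.7
    endloop
  endfacet
  facet normal 0.0000 0.0000 1.0000
    outer loop
      vertex 0.0 0.0 14.7
      vertex 5.8 19.1 14.7
      vertex 0.0 19.1 14.7
    endloop
  endfacet
  facet normal 0.0000 -1.0000 0.0000
    outer loop
      vertex 0.0 0.0 0.0
      vertex 23.4 0.0 0.0
      vertex 23.4 0.0 14.7
    endloop
  endfacet
  facet normal 0.0000 -1.0000 0.0000
    outer loop
      vertex 0.0 0.0 0.0
      vertex 23.4 0.0 14.7
      vertex 0.0 0.0 14.7
    endloop
  endfacet
  facet normal 1.0000 0.0000 0.0000
    outer loop
      vertex 23.4 0.0 0.0
      vertex 23.4 7.9 0.0
      vertex 23.4 7.9 14.7
    endloop
  endfacet
  facet normal 1.0000 0.0000 0.0000
    outer loop
      vertex 23.4 0.0 0.0
      vertex 23.4 7.9 14.7
      vertex 23.4 0.0 14.7
    endloop
  endfacet
  facet normal 0.0000 1.0000 0.0000
    outer loop
      vertex 23.4 7.9 0.0
      vertex 5.8 7.9 0.0
      vertex 5.8 7.9 14.7
    endloop
  endfacet
  facet normal 0.0000 1.0000 0.0000
    outer loop
      vertex 23.4 7.9 0.0
      vertex 5.8 7.9 14.7
      vertex 23.4 7.9 14.7
    endloop
  endfacet
  facet normal 1.0000 0.0000 0.0000
    outer loop
      vertex 5.8 7.9 0.0
      vertex 5.8 19.1 0.0
      vertex 5.8 19.1 14.7
    endloop
  endfacet
  facet normal 1.0000 0.0000 0.0000
    outer loop
      vertex 5.8 7.9 0.0
      vertex 5.8 19.1 14.7
      vertex 5.8 7.9 14.7
    endloop
  endfacet
  facet normal 0.0000 1.0000 0.0000
    outer loop
      vertex 5.8 19.1 0.0
      vertex 0.0 19.1 0.0
      vertex 0.0 19.1 14.7
    endloop
  endfacet
  facet normal 0.0000 1.0000 0.0000
    outer loop
      vertex 5.8 19.1 0.0
      vertex 0.0 19.1 14.7
      vertex 5.8 19.1 14.7
    endloop
  endfacet
  facet normal -1.0000 0.0000 0.0000
    outer loop
      vertex 0.0 19.1 0.0
      vertex 0.0 0.0 0.0
      vertex 0.0 0.0 14.7
    endloop
  endfacet
  facet normal -1.0000 0.0000 0.0000
    outer loop
      vertex 0.0 19.1 0.0
      vertex 0.0 0.0 14.7
      vertex 0.0 19.1 14.7
    endloop
  endfacet
endsolid part

The G0 Z moves step by Δz≈3.7 mm. Every layer's G1 loop is the same polygon, so the solid is a straight extrusion of it from z=0 to z≈14.7. Closing with flat bottom and top caps and triangulating gives 20 facets — an L-shaped prism: outer 23.4 × 19.1 mm, arm thicknesses ≈ 7.9 mm (horizontal) and 5.8 mm (vertical), extruded 14.7 mm in z.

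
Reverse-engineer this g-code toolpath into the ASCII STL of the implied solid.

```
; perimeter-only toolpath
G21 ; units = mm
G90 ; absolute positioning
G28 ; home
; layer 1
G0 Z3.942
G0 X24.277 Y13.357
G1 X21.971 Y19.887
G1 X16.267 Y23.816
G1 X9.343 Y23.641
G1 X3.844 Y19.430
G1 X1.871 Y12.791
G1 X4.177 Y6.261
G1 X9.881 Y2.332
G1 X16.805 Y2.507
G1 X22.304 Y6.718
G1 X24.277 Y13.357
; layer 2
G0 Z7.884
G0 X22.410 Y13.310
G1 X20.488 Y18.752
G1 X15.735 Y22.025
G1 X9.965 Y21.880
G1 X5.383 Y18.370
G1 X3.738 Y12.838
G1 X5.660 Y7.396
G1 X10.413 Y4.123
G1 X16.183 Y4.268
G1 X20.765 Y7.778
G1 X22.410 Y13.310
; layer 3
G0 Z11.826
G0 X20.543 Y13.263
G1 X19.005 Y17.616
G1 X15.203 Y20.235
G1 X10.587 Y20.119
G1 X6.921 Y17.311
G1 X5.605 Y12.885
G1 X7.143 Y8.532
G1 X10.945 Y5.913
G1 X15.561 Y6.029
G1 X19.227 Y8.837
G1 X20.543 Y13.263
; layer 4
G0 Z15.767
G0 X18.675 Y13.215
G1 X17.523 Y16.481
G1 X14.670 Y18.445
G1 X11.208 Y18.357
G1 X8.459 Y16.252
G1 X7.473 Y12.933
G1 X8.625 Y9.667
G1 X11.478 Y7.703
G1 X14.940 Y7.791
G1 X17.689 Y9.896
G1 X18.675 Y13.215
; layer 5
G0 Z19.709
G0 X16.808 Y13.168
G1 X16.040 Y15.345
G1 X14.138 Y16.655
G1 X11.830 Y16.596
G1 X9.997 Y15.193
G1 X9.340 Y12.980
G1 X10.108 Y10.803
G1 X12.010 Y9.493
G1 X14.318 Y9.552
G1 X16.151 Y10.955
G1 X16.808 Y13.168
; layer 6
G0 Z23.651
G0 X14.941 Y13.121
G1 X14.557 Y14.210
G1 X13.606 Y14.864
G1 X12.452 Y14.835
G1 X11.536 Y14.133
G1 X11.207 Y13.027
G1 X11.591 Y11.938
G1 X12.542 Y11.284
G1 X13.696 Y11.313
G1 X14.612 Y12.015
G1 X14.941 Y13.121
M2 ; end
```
solid part
  facet normal 0.0000 0.0000 -1.0000
    outer loop
      vertex 16.799 25.606 0.000
      vertex 23.454 21.023 0.000
      vertex 26.144 13.404 0.000
    endloop
  endfacet
  facet normal 0.0000 0.0000 -1.0000
    outer loop
      vertex 8.721 25.402 0.000
      vertex 16.799 25.606 0.000
      vertex 26.144 13.404 0.000
    endloop
  endfacet
  facet normal 0.0000 0.0000 -1.0000
    outer loop
      vertex 2.306 20.489 0.000
      vertex 8.721 25.402 0.000
      vertex 26.144 13.404 0.000
    endloop
  endfacet
  facet normal 0.0000 0.0000 -1.0000
    outer loop
      vertex 0.004 12.744 0.000
      vertex 2.306 20.489 0.000
      vertex 26.144 13.404 0.000
    endloop
  endfacet
  facet normal 0.0000 0.0000 -1.0000
    outer loop
      vertex 2.694 5.125 0.000
      vertex 0.004 12.744 0.000
      vertex 26.144 13.404 0.000
    endloop
  endfacet
  facet normal 0.0000 0.0000 -1.0000
    outer loop
      vertex 9.349 0.542 0.000
      vertex 2.694 5.125 0.000
      vertex 26.144 13.404 0.000
    endloop
  endfacet
  facet normal 0.0000 0.0000 -1.0000
    outer loop
      vertex 17.427 0.746 0.000
      vertex 9.349 0.542 0.000
      vertex 26.144 13.404 0.000
    endloop
  endfacet
  facet normal 0.0000 0.0000 -1.0000
    outer loop
      vertex 23.842 5.659 0.000
      vertex 17.427 0.746 0.000
      vertex 26.144 13.404 0.000
    endloop
  endfacet
  facet normal 0.8597 0.3035 0.4108
    outer loop
      vertex 26.144 13.404 0.000
      vertex 23.454 21.023 0.000
      vertex 13.074 13.074 27.593
    endloop
  endfacet
  facet normal 0.5171 0.7509 0.4108
    outer loop
      vertex 23.454 21.023 0.000
      vertex 16.799 25.606 0.000
      vertex 13.074 13.074 27.593
    endloop
  endfacet
  facet normal -0.0230 0.9114 0.4108
    outer loop
      vertex 16.799 25.606 0.000
      vertex 8.721 25.402 0.000
      vertex 13.074 13.074 27.593
    endloop
  endfacet
  facet normal -0.5543 0.7238 0.4108
    outer loop
      vertex 8.721 25.402 0.000
      vertex 2.306 20.489 0.000
      vertex 13.074 13.074 27.593
    endloop
  endfacet
  facet normal -0.8739 0.2598 0.4108
    outer loop
      vertex 2.306 20.489 0.000
      vertex 0.004 12.744 0.000
      vertex 13.074 13.074 27.593
    endloop
  endfacet
  facet normal -0.8597 -0.3035 0.4108
    outer loop
      vertex 0.004 12.744 0.000
      vertex 2.694 5.125 0.000
      vertex 13.074 13.074 27.593
    endloop
  endfacet
  facet normal -0.5171 -0.7509 0.4108
    outer loop
      vertex 2.694 5.125 0.000
      vertex 9.349 0.542 0.000
      vertex 13.074 13.074 27.593
    endloop
  endfacet
  facet normal 0.0230 -0.9114 0.4108
    outer loop
      vertex 9.349 0.542 0.000
      vertex 17.427 0.746 0.000
      vertex 13.074 13.074 27.593
    endloop
  endfacet
  facet normal 0.5543 -0.7238 0.4108
    outer loop
      vertex 17.427 0.746 0.000
      vertex 23.842 5.659 0.000
      vertex 13.074 13.074 27.593
    endloop
  endfacet
  facet normal 0.8739 -0.2598 0.4108
    outer loop
      vertex 23.842 5.659 0.000
      vertex 26.144 13.404 0.000
      vertex 13.074 13.074 27.593
    endloop
  endfacet
endsolid part

The G0 Z moves step by Δz≈3.942 mm. The G1 loops shrink linearly with z, so the solid tapers from its base footprint up to z≈27.6. Closing with a flat bottom cap and the tapered top and triangulating gives 18 facets — a regular 10-sided pyramid, base circumscribed radius ≈ 13.1 mm, apex at z ≈ 27.6 mm.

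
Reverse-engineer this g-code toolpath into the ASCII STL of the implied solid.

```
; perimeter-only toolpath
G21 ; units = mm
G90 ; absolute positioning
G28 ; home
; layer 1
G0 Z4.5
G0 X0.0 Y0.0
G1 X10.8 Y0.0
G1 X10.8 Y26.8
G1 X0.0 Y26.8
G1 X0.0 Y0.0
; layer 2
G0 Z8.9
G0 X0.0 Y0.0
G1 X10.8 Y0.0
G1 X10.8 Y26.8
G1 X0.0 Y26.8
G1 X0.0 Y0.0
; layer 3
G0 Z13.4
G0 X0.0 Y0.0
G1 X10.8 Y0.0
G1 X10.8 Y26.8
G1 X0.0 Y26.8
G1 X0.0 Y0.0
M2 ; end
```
solid part
  facet normal 0.0000 0.0000 -1.0000
    outer loop
      vertex 10.8 26.8 0.0
      vertex 10.8 0.0 0.0
      vertex 0.0 0.0 0.0
    endloop
  endfacet
  facet normal 0.0000 0.0000 -1.0000
    outer loop
      vertex 0.0 26.8 0.0
      vertex 10.8 26.8 0.0
      vertex 0.0 0.0 0.0
    endloop
  endfacet
  facet normal 0.0000 0.0000 1.0000
    outer loop
      vertex 0.0 0.0 13.4
      vertex 10.8 0.0 13.4
      vertex 10.8 26.8 13.4
    endloop
  endfacet
  facet normal 0.0000 0.0000 1.0000
    outer loop
      vertex 0.0 0.0 13.4
      vertex 10.8 26.8 13.4
      vertex 0.0 26.8 13.4
    endloop
  endfacet
  facet normal 0.0000 -1.0000 0.0000
    outer loop
      vertex 0.0 0.0 0.0
      vertex 10.8 0.0 0.0
      vertex 10.8 0.0 13.4
    endloop
  endfacet
  facet normal 0.0000 -1.0000 0.0000
    outer loop
      vertex 0.0 0.0 0.0
      vertex 10.8 0.0 13.4
      vertex 0.0 0.0 13.4
    endloop
  endfacet
  facet normal 0.0000 1.0000 0.0000
    outer loop
      vertex 10.8 26.8 13.4
      vertex 10.8 26.8 0.0
      vertex 0.0 26.8 0.0
    endloop
  endfacet
  facet normal 0.0000 1.0000 0.0000
    outer loop
      vertex 0.0 26.8 13.4
      vertex 10.8 26.8 13.4
      vertex 0.0 26.8 0.0
    endloop
  endfacet
  facet normal -1.0000 0.0000 0.0000
    outer loop
      vertex 0.0 26.8 13.4
      vertex 0.0 26.8 0.0
      vertex 0.0 0.0 0.0
    endloop
  endfacet
  facet normal -1.0000 0.0000 0.0000
    outer loop
      vertex 0.0 0.0 13.4
      vertex 0.0 26.8 13.4
      vertex 0.0 0.0 0.0
    endloop
  endfacet
  facet normal 1.0000 0.0000 0.0000
    outer loop
      vertex 10.8 0.0 0.0
      vertex 10.8 26.8 0.0
      vertex 10.8 26.8 13.4
    endloop
  endfacet
  facet normal 1.0000 0.0000 0.0000
    outer loop
      vertex 10.8 0.0 0.0
      vertex 10.8 26.8 13.4
      vertex 10.8 0.0 13.4
    endloop
  endfacet
endsolid part

The G0 Z moves step by Δz≈4.5 mm. Every layer's G1 loop is the same polygon, so the solid is a straight extrusion of it from z=0 to z≈13.4. Closing with flat bottom and top caps and triangulating gives 12 facets — a rectangular box, roughly 10.8 × 26.8 mm footprint and 13.4 mm tall.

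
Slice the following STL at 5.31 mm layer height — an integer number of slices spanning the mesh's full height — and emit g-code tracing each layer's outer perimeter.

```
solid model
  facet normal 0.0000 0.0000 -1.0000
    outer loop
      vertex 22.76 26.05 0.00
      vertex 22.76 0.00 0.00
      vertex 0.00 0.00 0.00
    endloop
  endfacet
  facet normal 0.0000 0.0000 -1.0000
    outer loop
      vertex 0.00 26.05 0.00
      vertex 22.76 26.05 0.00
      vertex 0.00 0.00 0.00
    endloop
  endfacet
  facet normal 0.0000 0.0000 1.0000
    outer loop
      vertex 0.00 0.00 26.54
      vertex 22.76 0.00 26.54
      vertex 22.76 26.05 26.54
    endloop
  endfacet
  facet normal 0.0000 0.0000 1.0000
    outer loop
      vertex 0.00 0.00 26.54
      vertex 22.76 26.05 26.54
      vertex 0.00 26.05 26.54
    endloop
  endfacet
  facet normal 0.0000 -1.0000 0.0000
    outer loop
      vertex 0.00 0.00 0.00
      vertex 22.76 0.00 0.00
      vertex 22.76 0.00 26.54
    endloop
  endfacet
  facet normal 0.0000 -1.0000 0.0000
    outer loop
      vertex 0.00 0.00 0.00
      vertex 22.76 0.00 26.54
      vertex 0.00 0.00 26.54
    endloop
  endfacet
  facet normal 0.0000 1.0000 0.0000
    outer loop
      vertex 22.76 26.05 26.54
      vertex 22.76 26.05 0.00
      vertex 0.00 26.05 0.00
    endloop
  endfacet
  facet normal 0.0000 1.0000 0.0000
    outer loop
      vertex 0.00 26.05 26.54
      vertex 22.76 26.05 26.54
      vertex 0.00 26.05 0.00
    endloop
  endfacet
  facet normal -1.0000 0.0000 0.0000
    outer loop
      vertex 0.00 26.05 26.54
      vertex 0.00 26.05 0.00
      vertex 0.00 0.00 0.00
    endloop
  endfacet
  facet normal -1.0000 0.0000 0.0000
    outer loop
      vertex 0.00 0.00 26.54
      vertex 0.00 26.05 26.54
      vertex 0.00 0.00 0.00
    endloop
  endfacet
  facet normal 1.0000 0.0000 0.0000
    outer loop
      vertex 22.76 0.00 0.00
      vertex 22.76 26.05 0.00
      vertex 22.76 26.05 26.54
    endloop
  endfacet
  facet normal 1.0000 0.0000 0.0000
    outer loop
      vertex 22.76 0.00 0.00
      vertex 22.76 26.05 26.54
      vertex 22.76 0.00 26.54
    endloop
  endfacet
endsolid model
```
; perimeter-only toolpath
G21 ; units = mm
G90 ; absolute positioning
G28 ; home
; layer 1
G0 Z5.31
G0 X0.00 Y0.00
G1 X22.76 Y0.00
G1 X22.76 Y26.05
G1 X0.00 Y26.05
G1 X0.00 Y0.00
; layer 2
G0 Z10.62
G0 X0.00 Y0.00
G1 X22.76 Y0.00
G1 X22.76 Y26.05
G1 X0.00 Y26.05
G1 X0.00 Y0.00
; layer 3
G0 Z15.92
G0 X0.00 Y0.00
G1 X22.76 Y0.00
G1 X22.76 Y26.05
G1 X0.00 Y26.05
G1 X0.00 Y0.00
; layer 4
G0 Z21.23
G0 X0.00 Y0.00
G1 X22.76 Y0.00
G1 X22.76 Y26.05
G1 X0.00 Y26.05
G1 X0.00 Y0.00
; layer 5
G0 Z26.54
G0 X0.00 Y0.00
G1 X22.76 Y0.00
G1 X22.76 Y26.05
G1 X0.00 Y26.05
G1 X0.00 Y0.00
M2 ; end

The solid is a rectangular box, roughly 22.8 × 26.1 mm footprint and 26.5 mm tall. Slicing at Δz = 5.31 mm — 5 equal slices spanning the solid's height, so layer i sits at z = i·h/5 — gives 5 non-empty perimeters. Each is a 4-segment closed polygon; G0 lifts to the layer z and rapids to the start vertex, then G1 traces the edges.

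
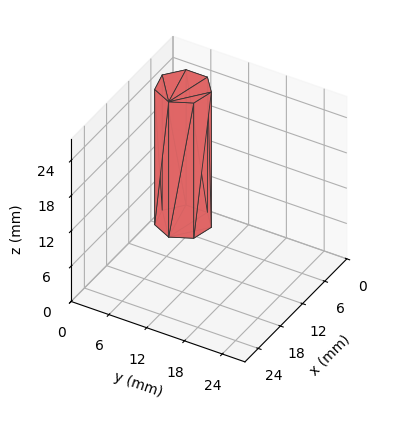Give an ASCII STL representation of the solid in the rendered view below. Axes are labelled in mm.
Reading the render: the shape is a regular 7-sided prism (a cylinder approximated with 7 flat sides), circumscribed radius ≈ 4 mm, height ≈ 23 mm (dimensions read to the nearest mm from the axis ticks). For the STL, each face is triangulated and given an outward normal.

solid part
  facet normal 0.0000 0.0000 -1.0000
    outer loop
      vertex 3.1 7.9 0.0
      vertex 6.5 7.1 0.0
      vertex 8.0 4.0 0.0
    endloop
  endfacet
  facet normal 0.0000 0.0000 -1.0000
    outer loop
      vertex 0.4 5.7 0.0
      vertex 3.1 7.9 0.0
      vertex 8.0 4.0 0.0
    endloop
  endfacet
  facet normal 0.0000 0.0000 -1.0000
    outer loop
      vertex 0.4 2.3 0.0
      vertex 0.4 5.7 0.0
      vertex 8.0 4.0 0.0
    endloop
  endfacet
  facet normal 0.0000 0.0000 -1.0000
    outer loop
      vertex 3.1 0.1 0.0
      vertex 0.4 2.3 0.0
      vertex 8.0 4.0 0.0
    endloop
  endfacet
  facet normal 0.0000 0.0000 -1.0000
    outer loop
      vertex 6.5 0.9 0.0
      vertex 3.1 0.1 0.0
      vertex 8.0 4.0 0.0
    endloop
  endfacet
  facet normal 0.0000 0.0000 1.0000
    outer loop
      vertex 8.0 4.0 23.0
      vertex 6.5 7.1 23.0
      vertex 3.1 7.9 23.0
    endloop
  endfacet
  facet normal 0.0000 0.0000 1.0000
    outer loop
      vertex 8.0 4.0 23.0
      vertex 3.1 7.9 23.0
      vertex 0.4 5.7 23.0
    endloop
  endfacet
  facet normal 0.0000 0.0000 1.0000
    outer loop
      vertex 8.0 4.0 23.0
      vertex 0.4 5.7 23.0
      vertex 0.4 2.3 23.0
    endloop
  endfacet
  facet normal 0.0000 0.0000 1.0000
    outer loop
      vertex 8.0 4.0 23.0
      vertex 0.4 2.3 23.0
      vertex 3.1 0.1 23.0
    endloop
  endfacet
  facet normal 0.0000 0.0000 1.0000
    outer loop
      vertex 8.0 4.0 23.0
      vertex 3.1 0.1 23.0
      vertex 6.5 0.9 23.0
    endloop
  endfacet
  facet normal 0.9002 0.4356 0.0000
    outer loop
      vertex 8.0 4.0 0.0
      vertex 6.5 7.1 0.0
      vertex 6.5 7.1 23.0
    endloop
  endfacet
  facet normal 0.9002 0.4356 0.0000
    outer loop
      vertex 8.0 4.0 0.0
      vertex 6.5 7.1 23.0
      vertex 8.0 4.0 23.0
    endloop
  endfacet
  facet normal 0.2290 0.9734 0.0000
    outer loop
      vertex 6.5 7.1 0.0
      vertex 3.1 7.9 0.0
      vertex 3.1 7.9 23.0
    endloop
  endfacet
  facet normal 0.2290 0.9734 0.0000
    outer loop
      vertex 6.5 7.1 0.0
      vertex 3.1 7.9 23.0
      vertex 6.5 7.1 23.0
    endloop
  endfacet
  facet normal -0.6317 0.7752 0.0000
    outer loop
      vertex 3.1 7.9 0.0
      vertex 0.4 5.7 0.0
      vertex 0.4 5.7 23.0
    endloop
  endfacet
  facet normal -0.6317 0.7752 0.0000
    outer loop
      vertex 3.1 7.9 0.0
      vertex 0.4 5.7 23.0
      vertex 3.1 7.9 23.0
    endloop
  endfacet
  facet normal -1.0000 0.0000 0.0000
    outer loop
      vertex 0.4 5.7 0.0
      vertex 0.4 2.3 0.0
      vertex 0.4 2.3 23.0
    endloop
  endfacet
  facet normal -1.0000 0.0000 0.0000
    outer loop
      vertex 0.4 5.7 0.0
      vertex 0.4 2.3 23.0
      vertex 0.4 5.7 23.0
    endloop
  endfacet
  facet normal -0.6317 -0.7752 0.0000
    outer loop
      vertex 0.4 2.3 0.0
      vertex 3.1 0.1 0.0
      vertex 3.1 0.1 23.0
    endloop
  endfacet
  facet normal -0.6317 -0.7752 0.0000
    outer loop
      vertex 0.4 2.3 0.0
      vertex 3.1 0.1 23.0
      vertex 0.4 2.3 23.0
    endloop
  endfacet
  facet normal 0.2290 -0.9734 0.0000
    outer loop
      vertex 3.1 0.1 0.0
      vertex 6.5 0.9 0.0
      vertex 6.5 0.9 23.0
    endloop
  endfacet
  facet normal 0.2290 -0.9734 0.0000
    outer loop
      vertex 3.1 0.1 0.0
      vertex 6.5 0.9 23.0
      vertex 3.1 0.1 23.0
    endloop
  endfacet
  facet normal 0.9002 -0.4356 0.0000
    outer loop
      vertex 6.5 0.9 0.0
      vertex 8.0 4.0 0.0
      vertex 8.0 4.0 23.0
    endloop
  endfacet
  facet normal 0.9002 -0.4356 0.0000
    outer loop
      vertex 6.5 0.9 0.0
      vertex 8.0 4.0 23.0
      vertex 6.5 0.9 23.0
    endloop
  endfacet
endsolid part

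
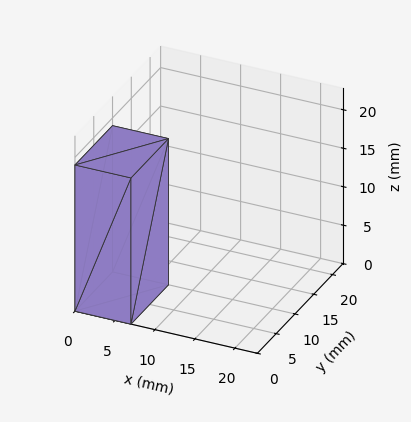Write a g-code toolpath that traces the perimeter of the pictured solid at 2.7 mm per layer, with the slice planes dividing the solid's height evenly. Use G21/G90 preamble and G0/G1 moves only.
Reading the render: the shape is a rectangular box, roughly 7 × 10 mm footprint and 19 mm tall (dimensions read to the nearest mm from the axis ticks). For the g-code, the solid's height is divided into equal slices at the stated Δz and each level perimeter traced with G1 moves after a G0 lift.

; perimeter-only toolpath
G21 ; units = mm
G90 ; absolute positioning
G28 ; home
; layer 1
G0 Z2.7
G0 X0.0 Y0.0
G1 X7.0 Y0.0
G1 X7.0 Y10.0
G1 X0.0 Y10.0
G1 X0.0 Y0.0
; layer 2
G0 Z5.4
G0 X0.0 Y0.0
G1 X7.0 Y0.0
G1 X7.0 Y10.0
G1 X0.0 Y10.0
G1 X0.0 Y0.0
; layer 3
G0 Z8.1
G0 X0.0 Y0.0
G1 X7.0 Y0.0
G1 X7.0 Y10.0
G1 X0.0 Y10.0
G1 X0.0 Y0.0
; layer 4
G0 Z10.9
G0 X0.0 Y0.0
G1 X7.0 Y0.0
G1 X7.0 Y10.0
G1 X0.0 Y10.0
G1 X0.0 Y0.0
; layer 5
G0 Z13.6
G0 X0.0 Y0.0
G1 X7.0 Y0.0
G1 X7.0 Y10.0
G1 X0.0 Y10.0
G1 X0.0 Y0.0
; layer 6
G0 Z16.3
G0 X0.0 Y0.0
G1 X7.0 Y0.0
G1 X7.0 Y10.0
G1 X0.0 Y10.0
G1 X0.0 Y0.0
; layer 7
G0 Z19.0
G0 X0.0 Y0.0
G1 X7.0 Y0.0
G1 X7.0 Y10.0
G1 X0.0 Y10.0
G1 X0.0 Y0.0
M2 ; end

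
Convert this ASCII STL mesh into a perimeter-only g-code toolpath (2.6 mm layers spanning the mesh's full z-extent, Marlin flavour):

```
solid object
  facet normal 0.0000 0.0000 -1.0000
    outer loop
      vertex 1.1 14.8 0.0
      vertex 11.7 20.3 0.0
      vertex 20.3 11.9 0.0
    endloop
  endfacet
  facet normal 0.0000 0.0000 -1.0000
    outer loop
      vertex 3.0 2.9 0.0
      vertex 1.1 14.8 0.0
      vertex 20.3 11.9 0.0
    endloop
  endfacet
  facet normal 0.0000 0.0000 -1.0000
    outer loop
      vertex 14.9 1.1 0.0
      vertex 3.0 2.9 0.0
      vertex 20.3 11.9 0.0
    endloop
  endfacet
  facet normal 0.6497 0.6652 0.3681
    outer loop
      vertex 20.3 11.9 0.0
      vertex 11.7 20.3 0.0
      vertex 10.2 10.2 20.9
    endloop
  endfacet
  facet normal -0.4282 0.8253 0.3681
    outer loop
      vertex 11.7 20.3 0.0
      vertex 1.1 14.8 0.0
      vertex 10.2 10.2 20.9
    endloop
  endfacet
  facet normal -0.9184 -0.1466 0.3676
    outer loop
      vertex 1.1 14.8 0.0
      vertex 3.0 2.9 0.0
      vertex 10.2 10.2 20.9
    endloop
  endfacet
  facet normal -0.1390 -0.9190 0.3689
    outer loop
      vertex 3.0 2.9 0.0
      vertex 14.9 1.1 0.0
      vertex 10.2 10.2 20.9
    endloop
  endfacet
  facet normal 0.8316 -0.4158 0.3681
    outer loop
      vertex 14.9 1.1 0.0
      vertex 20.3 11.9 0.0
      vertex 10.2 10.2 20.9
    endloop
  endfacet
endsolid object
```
; perimeter-only toolpath
G21 ; units = mm
G90 ; absolute positioning
G28 ; home
; layer 1
G0 Z2.6
G0 X19.0 Y11.7
G1 X11.5 Y19.0
G1 X2.2 Y14.2
G1 X3.9 Y3.8
G1 X14.3 Y2.2
G1 X19.0 Y11.7
; layer 2
G0 Z5.2
G0 X17.8 Y11.5
G1 X11.3 Y17.8
G1 X3.4 Y13.7
G1 X4.8 Y4.7
G1 X13.7 Y3.4
G1 X17.8 Y11.5
; layer 3
G0 Z7.8
G0 X16.5 Y11.3
G1 X11.1 Y16.5
G1 X4.5 Y13.1
G1 X5.7 Y5.6
G1 X13.1 Y4.5
G1 X16.5 Y11.3
; layer 4
G0 Z10.4
G0 X15.2 Y11.1
G1 X10.9 Y15.2
G1 X5.6 Y12.5
G1 X6.6 Y6.5
G1 X12.6 Y5.6
G1 X15.2 Y11.1
; layer 5
G0 Z13.1
G0 X14.0 Y10.8
G1 X10.8 Y14.0
G1 X6.8 Y11.9
G1 X7.5 Y7.5
G1 X12.0 Y6.8
G1 X14.0 Y10.8
; layer 6
G0 Z15.7
G0 X12.7 Y10.6
G1 X10.6 Y12.7
G1 X7.9 Y11.3
G1 X8.4 Y8.4
G1 X11.4 Y7.9
G1 X12.7 Y10.6
; layer 7
G0 Z18.3
G0 X11.5 Y10.4
G1 X10.4 Y11.5
G1 X9.1 Y10.8
G1 X9.3 Y9.3
G1 X10.8 Y9.1
G1 X11.5 Y10.4
M2 ; end

The solid is a regular 5-sided pyramid, base circumscribed radius ≈ 10.2 mm, apex at z ≈ 20.9 mm. Slicing at Δz = 2.6 mm — 8 equal slices spanning the solid's height, so layer i sits at z = i·h/8 — gives 7 non-empty perimeters. Each is a 5-segment closed polygon; G0 lifts to the layer z and rapids to the start vertex, then G1 traces the edges. The cross-section shrinks linearly with z (the slice at the apex is degenerate and omitted).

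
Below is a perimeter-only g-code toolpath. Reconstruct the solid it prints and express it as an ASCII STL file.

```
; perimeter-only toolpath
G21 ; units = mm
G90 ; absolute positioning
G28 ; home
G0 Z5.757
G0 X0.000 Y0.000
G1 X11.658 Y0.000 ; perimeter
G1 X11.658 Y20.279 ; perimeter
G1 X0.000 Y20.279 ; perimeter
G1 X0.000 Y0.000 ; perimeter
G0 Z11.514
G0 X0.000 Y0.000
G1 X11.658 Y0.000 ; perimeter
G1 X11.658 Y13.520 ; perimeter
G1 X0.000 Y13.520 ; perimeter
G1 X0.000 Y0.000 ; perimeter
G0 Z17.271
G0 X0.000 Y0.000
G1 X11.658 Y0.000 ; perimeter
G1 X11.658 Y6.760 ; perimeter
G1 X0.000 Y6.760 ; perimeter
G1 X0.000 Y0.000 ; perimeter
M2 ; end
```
solid part
  facet normal 0.0000 0.0000 -1.0000
    outer loop
      vertex 11.658 27.039 0.000
      vertex 11.658 0.000 0.000
      vertex 0.000 0.000 0.000
    endloop
  endfacet
  facet normal 0.0000 0.0000 -1.0000
    outer loop
      vertex 0.000 27.039 0.000
      vertex 11.658 27.039 0.000
      vertex 0.000 0.000 0.000
    endloop
  endfacet
  facet normal 0.0000 -1.0000 0.0000
    outer loop
      vertex 0.000 0.000 0.000
      vertex 11.658 0.000 0.000
      vertex 11.658 0.000 23.028
    endloop
  endfacet
  facet normal 0.0000 -1.0000 0.0000
    outer loop
      vertex 0.000 0.000 0.000
      vertex 11.658 0.000 23.028
      vertex 0.000 0.000 23.028
    endloop
  endfacet
  facet normal 0.0000 0.6484 0.7613
    outer loop
      vertex 0.000 0.000 23.028
      vertex 11.658 0.000 23.028
      vertex 11.658 27.039 0.000
    endloop
  endfacet
  facet normal 0.0000 0.6484 0.7613
    outer loop
      vertex 0.000 0.000 23.028
      vertex 11.658 27.039 0.000
      vertex 0.000 27.039 0.000
    endloop
  endfacet
  facet normal -1.0000 0.0000 0.0000
    outer loop
      vertex 0.000 0.000 23.028
      vertex 0.000 27.039 0.000
      vertex 0.000 0.000 0.000
    endloop
  endfacet
  facet normal 1.0000 0.0000 0.0000
    outer loop
      vertex 11.658 0.000 0.000
      vertex 11.658 27.039 0.000
      vertex 11.658 0.000 23.028
    endloop
  endfacet
endsolid part

The G0 Z moves step by Δz≈5.757 mm. The G1 loops shrink linearly with z, so the solid tapers from its base footprint up to z≈23. Closing with a flat bottom cap and the tapered top and triangulating gives 8 facets — a wedge (ramp): 11.7 × 27 mm base, rising to 23 mm along the y=0 edge and sloping linearly to z=0 at y=27.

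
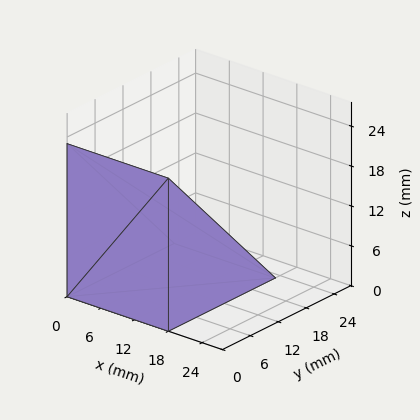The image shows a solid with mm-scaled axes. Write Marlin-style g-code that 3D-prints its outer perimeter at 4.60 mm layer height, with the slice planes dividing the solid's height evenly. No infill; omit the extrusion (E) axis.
Reading the render: the shape is a wedge (ramp): 18 × 23 mm base, rising to 23 mm along the y=0 edge and sloping linearly to z=0 at y=23 (dimensions read to the nearest mm from the axis ticks). For the g-code, the solid's height is divided into equal slices at the stated Δz and each level perimeter traced with G1 moves after a G0 lift.

; perimeter-only toolpath
G21 ; units = mm
G90 ; absolute positioning
G28 ; home
; layer 1
G0 Z4.60
G0 X0.00 Y0.00
G1 X18.00 Y0.00
G1 X18.00 Y18.40
G1 X0.00 Y18.40
G1 X0.00 Y0.00
; layer 2
G0 Z9.20
G0 X0.00 Y0.00
G1 X18.00 Y0.00
G1 X18.00 Y13.80
G1 X0.00 Y13.80
G1 X0.00 Y0.00
; layer 3
G0 Z13.80
G0 X0.00 Y0.00
G1 X18.00 Y0.00
G1 X18.00 Y9.20
G1 X0.00 Y9.20
G1 X0.00 Y0.00
; layer 4
G0 Z18.40
G0 X0.00 Y0.00
G1 X18.00 Y0.00
G1 X18.00 Y4.60
G1 X0.00 Y4.60
G1 X0.00 Y0.00
M2 ; end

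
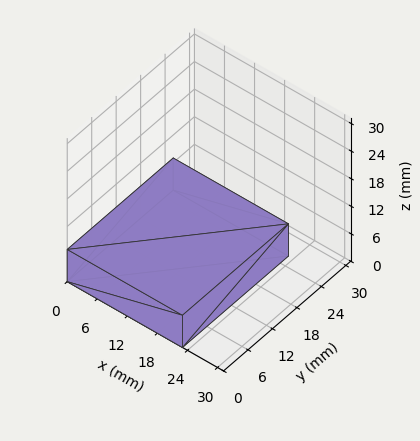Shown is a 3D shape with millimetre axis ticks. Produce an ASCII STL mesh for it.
Reading the render: the shape is a rectangular box, roughly 23 × 26 mm footprint and 7 mm tall (dimensions read to the nearest mm from the axis ticks). For the STL, each face is triangulated and given an outward normal.

solid part
  facet normal 0.0000 0.0000 -1.0000
    outer loop
      vertex 23.00 26.00 0.00
      vertex 23.00 0.00 0.00
      vertex 0.00 0.00 0.00
    endloop
  endfacet
  facet normal 0.0000 0.0000 -1.0000
    outer loop
      vertex 0.00 26.00 0.00
      vertex 23.00 26.00 0.00
      vertex 0.00 0.00 0.00
    endloop
  endfacet
  facet normal 0.0000 0.0000 1.0000
    outer loop
      vertex 0.00 0.00 7.00
      vertex 23.00 0.00 7.00
      vertex 23.00 26.00 7.00
    endloop
  endfacet
  facet normal 0.0000 0.0000 1.0000
    outer loop
      vertex 0.00 0.00 7.00
      vertex 23.00 26.00 7.00
      vertex 0.00 26.00 7.00
    endloop
  endfacet
  facet normal 0.0000 -1.0000 0.0000
    outer loop
      vertex 0.00 0.00 0.00
      vertex 23.00 0.00 0.00
      vertex 23.00 0.00 7.00
    endloop
  endfacet
  facet normal 0.0000 -1.0000 0.0000
    outer loop
      vertex 0.00 0.00 0.00
      vertex 23.00 0.00 7.00
      vertex 0.00 0.00 7.00
    endloop
  endfacet
  facet normal 0.0000 1.0000 0.0000
    outer loop
      vertex 23.00 26.00 7.00
      vertex 23.00 26.00 0.00
      vertex 0.00 26.00 0.00
    endloop
  endfacet
  facet normal 0.0000 1.0000 0.0000
    outer loop
      vertex 0.00 26.00 7.00
      vertex 23.00 26.00 7.00
      vertex 0.00 26.00 0.00
    endloop
  endfacet
  facet normal -1.0000 0.0000 0.0000
    outer loop
      vertex 0.00 26.00 7.00
      vertex 0.00 26.00 0.00
      vertex 0.00 0.00 0.00
    endloop
  endfacet
  facet normal -1.0000 0.0000 0.0000
    outer loop
      vertex 0.00 0.00 7.00
      vertex 0.00 26.00 7.00
      vertex 0.00 0.00 0.00
    endloop
  endfacet
  facet normal 1.0000 0.0000 0.0000
    outer loop
      vertex 23.00 0.00 0.00
      vertex 23.00 26.00 0.00
      vertex 23.00 26.00 7.00
    endloop
  endfacet
  facet normal 1.0000 0.0000 0.0000
    outer loop
      vertex 23.00 0.00 0.00
      vertex 23.00 26.00 7.00
      vertex 23.00 0.00 7.00
    endloop
  endfacet
endsolid part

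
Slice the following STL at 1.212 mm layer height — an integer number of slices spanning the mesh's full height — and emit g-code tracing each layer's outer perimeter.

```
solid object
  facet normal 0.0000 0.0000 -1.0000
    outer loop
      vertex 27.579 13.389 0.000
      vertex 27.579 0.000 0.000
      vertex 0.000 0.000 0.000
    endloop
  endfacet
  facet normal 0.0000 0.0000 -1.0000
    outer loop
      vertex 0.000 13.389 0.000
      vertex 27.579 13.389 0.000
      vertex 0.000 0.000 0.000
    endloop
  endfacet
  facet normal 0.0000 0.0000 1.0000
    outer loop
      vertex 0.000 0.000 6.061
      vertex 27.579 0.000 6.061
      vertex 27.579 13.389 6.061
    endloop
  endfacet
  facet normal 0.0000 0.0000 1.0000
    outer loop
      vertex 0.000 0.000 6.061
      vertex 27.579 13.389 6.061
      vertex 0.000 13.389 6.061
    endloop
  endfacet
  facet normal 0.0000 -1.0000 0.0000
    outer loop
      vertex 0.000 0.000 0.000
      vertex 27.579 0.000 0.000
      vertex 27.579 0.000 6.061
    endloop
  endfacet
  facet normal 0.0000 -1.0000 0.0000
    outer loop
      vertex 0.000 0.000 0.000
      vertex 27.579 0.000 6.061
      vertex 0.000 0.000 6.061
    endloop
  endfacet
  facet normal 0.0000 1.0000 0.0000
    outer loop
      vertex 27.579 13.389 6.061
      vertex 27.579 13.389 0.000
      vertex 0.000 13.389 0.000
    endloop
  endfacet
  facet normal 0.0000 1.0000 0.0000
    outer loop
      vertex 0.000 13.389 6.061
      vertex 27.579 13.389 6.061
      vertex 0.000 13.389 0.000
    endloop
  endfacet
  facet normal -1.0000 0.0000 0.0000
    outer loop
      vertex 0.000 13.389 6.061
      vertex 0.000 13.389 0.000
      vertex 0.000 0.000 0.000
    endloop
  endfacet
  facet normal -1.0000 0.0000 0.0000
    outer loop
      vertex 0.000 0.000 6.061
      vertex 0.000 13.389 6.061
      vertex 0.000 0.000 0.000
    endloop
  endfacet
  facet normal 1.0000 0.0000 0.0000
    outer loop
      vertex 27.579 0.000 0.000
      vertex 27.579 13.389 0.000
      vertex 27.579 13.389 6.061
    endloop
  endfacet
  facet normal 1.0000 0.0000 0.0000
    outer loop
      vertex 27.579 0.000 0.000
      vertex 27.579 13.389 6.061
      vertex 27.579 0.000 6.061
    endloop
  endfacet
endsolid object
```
; perimeter-only toolpath
G21 ; units = mm
G90 ; absolute positioning
G28 ; home
; layer 1
G0 Z1.212
G0 X0.000 Y0.000
G1 X27.579 Y0.000
G1 X27.579 Y13.389
G1 X0.000 Y13.389
G1 X0.000 Y0.000
; layer 2
G0 Z2.424
G0 X0.000 Y0.000
G1 X27.579 Y0.000
G1 X27.579 Y13.389
G1 X0.000 Y13.389
G1 X0.000 Y0.000
; layer 3
G0 Z3.637
G0 X0.000 Y0.000
G1 X27.579 Y0.000
G1 X27.579 Y13.389
G1 X0.000 Y13.389
G1 X0.000 Y0.000
; layer 4
G0 Z4.849
G0 X0.000 Y0.000
G1 X27.579 Y0.000
G1 X27.579 Y13.389
G1 X0.000 Y13.389
G1 X0.000 Y0.000
; layer 5
G0 Z6.061
G0 X0.000 Y0.000
G1 X27.579 Y0.000
G1 X27.579 Y13.389
G1 X0.000 Y13.389
G1 X0.000 Y0.000
M2 ; end

The solid is a rectangular box, roughly 27.6 × 13.4 mm footprint and 6.06 mm tall. Slicing at Δz = 1.212 mm — 5 equal slices spanning the solid's height, so layer i sits at z = i·h/5 — gives 5 non-empty perimeters. Each is a 4-segment closed polygon; G0 lifts to the layer z and rapids to the start vertex, then G1 traces the edges.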